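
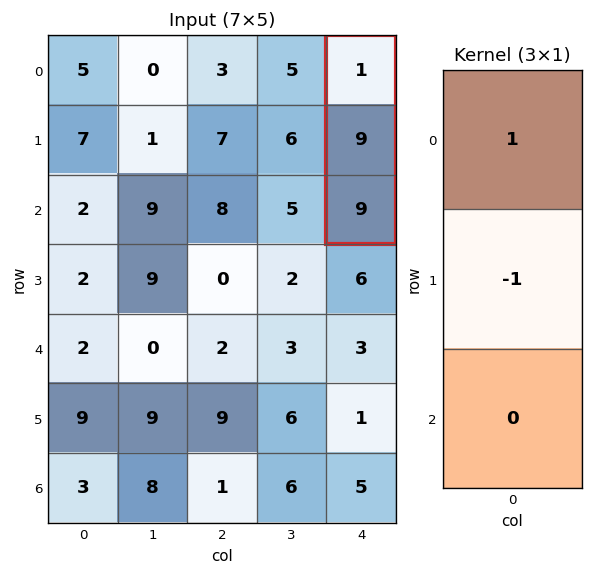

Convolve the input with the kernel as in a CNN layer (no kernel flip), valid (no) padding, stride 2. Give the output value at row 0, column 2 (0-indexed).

-8

The receptive field on the input at this output position is [1 / 9 / 9]. Elementwise product with the kernel and sum: 1·1 + 9·-1.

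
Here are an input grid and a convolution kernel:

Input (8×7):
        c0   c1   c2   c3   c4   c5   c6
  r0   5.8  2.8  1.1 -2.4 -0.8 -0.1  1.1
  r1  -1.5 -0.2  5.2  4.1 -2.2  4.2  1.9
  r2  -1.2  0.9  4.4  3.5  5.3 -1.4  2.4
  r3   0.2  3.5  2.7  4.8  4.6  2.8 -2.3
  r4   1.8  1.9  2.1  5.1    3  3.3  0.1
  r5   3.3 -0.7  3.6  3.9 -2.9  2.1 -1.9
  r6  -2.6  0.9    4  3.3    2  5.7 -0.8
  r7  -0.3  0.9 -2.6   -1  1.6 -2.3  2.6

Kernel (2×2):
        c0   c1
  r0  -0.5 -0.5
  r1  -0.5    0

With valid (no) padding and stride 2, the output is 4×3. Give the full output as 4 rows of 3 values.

Output[0,0]: The receptive field on the input at this output position is [5.8 2.8 / -1.5 -0.2]. Elementwise product with the kernel and sum: 5.8·-0.5 + 2.8·-0.5 + -1.5·-0.5.

-3.55 -1.95 1.55
0.05 -5.3 -4.25
-3.5 -5.4 -1.7
1 -2.35 -4.65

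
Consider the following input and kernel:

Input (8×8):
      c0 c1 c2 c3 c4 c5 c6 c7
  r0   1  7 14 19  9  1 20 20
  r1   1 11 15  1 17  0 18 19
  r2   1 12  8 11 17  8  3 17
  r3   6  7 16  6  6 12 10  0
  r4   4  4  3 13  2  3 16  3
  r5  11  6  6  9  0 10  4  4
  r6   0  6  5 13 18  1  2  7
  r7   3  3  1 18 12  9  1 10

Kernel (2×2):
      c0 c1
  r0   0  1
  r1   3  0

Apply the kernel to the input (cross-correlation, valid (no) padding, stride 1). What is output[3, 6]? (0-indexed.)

48

The receptive field on the input at this output position is [10 0 / 16 3]. Elementwise product with the kernel and sum: 0·1 + 16·3.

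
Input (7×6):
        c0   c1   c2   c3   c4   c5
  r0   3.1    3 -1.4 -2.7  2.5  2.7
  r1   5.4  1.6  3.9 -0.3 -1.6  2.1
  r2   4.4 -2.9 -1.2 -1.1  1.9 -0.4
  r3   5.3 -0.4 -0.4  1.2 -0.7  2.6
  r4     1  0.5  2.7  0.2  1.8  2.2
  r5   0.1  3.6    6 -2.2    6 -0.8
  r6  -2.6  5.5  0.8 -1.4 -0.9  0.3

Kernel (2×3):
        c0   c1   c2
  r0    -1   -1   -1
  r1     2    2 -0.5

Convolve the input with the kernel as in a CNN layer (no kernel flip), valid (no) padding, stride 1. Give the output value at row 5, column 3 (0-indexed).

The receptive field on the input at this output position is [-2.2 6 -0.8 / -1.4 -0.9 0.3]. Elementwise product with the kernel and sum: -2.2·-1 + 6·-1 + -0.8·-1 + -1.4·2 + -0.9·2 + 0.3·-0.5.

-7.75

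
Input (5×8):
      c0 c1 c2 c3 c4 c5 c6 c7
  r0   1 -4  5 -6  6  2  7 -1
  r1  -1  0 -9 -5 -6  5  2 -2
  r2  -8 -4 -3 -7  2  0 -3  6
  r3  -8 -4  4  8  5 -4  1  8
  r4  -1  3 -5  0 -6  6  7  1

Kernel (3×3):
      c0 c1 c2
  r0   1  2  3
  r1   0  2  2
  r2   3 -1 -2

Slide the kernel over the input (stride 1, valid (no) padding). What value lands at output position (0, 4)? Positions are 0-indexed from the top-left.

57

The receptive field on the input at this output position is [6 2 7 / -6 5 2 / 2 0 -3]. Elementwise product with the kernel and sum: 6·1 + 2·2 + 7·3 + 5·2 + 2·2 + 2·3 + 0·-1 + -3·-2.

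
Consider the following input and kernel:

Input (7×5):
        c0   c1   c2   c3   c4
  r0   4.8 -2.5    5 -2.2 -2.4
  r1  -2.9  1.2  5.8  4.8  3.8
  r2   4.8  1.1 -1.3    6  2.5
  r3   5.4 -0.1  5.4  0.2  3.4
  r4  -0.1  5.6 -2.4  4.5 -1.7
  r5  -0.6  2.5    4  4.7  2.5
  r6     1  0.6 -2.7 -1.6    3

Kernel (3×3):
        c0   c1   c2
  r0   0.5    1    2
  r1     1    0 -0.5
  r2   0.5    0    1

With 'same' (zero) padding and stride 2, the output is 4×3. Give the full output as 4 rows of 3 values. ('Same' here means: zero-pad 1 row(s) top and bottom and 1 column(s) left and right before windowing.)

Output[0,0]: The receptive field on the zero-padded input at this output position is [0 0 0 / 0 4.8 -2.5 / 0 -2.9 1.2]. Elementwise product with the kernel and sum: 0·0.5 + 0·1 + 0·2 + 0·1 + -2.5·-0.5 + 0·0.5 + 1.2·1.
Output[0,1]: The receptive field on the zero-padded input at this output position is [0 0 0 / -2.5 5 -2.2 / 1.2 5.8 4.8]. Elementwise product with the kernel and sum: 0·0.5 + 0·1 + 0·2 + -2.5·1 + -2.2·-0.5 + 1.2·0.5 + 4.8·1.

2.45 4 0.2
-1.15 14.25 12.3
4.9 15.05 10.35
4.1 16.05 3.25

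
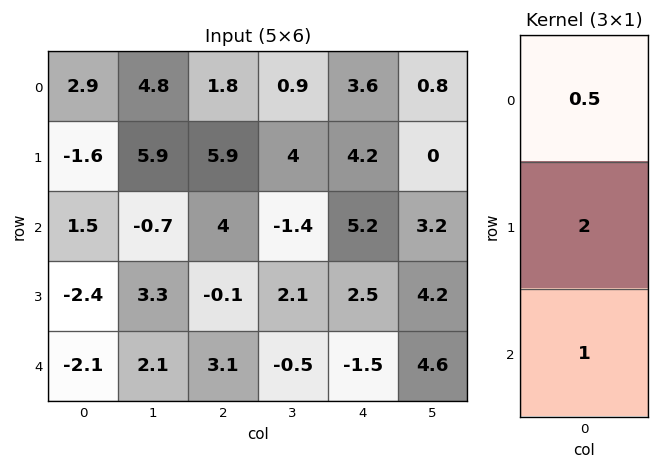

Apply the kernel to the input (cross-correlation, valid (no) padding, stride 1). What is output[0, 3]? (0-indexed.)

7.05

The receptive field on the input at this output position is [0.9 / 4 / -1.4]. Elementwise product with the kernel and sum: 0.9·0.5 + 4·2 + -1.4·1.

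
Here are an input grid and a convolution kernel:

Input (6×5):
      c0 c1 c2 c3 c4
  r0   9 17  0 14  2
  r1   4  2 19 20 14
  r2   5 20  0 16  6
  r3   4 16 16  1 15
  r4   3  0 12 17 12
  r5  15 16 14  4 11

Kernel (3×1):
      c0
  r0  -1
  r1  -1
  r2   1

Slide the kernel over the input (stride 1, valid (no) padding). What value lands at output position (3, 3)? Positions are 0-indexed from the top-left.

The receptive field on the input at this output position is [1 / 17 / 4]. Elementwise product with the kernel and sum: 1·-1 + 17·-1 + 4·1.

-14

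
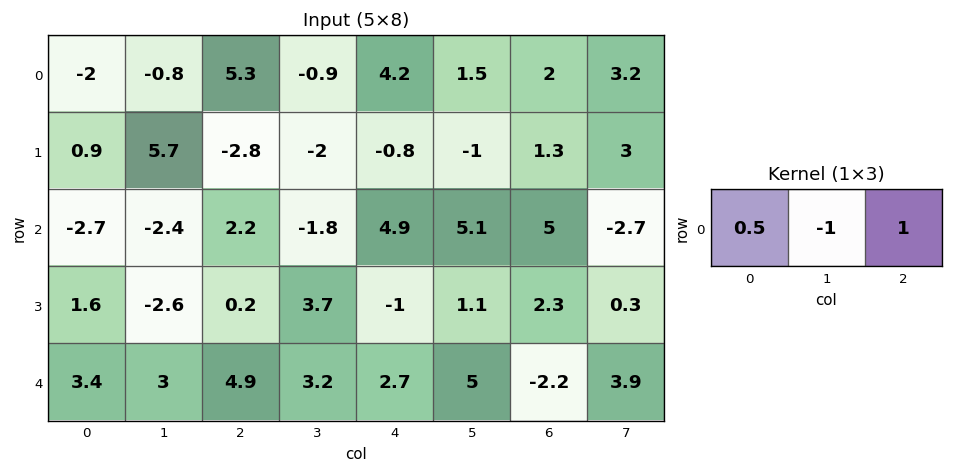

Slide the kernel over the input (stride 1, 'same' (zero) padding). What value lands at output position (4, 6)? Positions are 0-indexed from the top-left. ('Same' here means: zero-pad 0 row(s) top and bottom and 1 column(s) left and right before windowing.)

The receptive field on the zero-padded input at this output position is [5 -2.2 3.9]. Elementwise product with the kernel and sum: 5·0.5 + -2.2·-1 + 3.9·1.

8.6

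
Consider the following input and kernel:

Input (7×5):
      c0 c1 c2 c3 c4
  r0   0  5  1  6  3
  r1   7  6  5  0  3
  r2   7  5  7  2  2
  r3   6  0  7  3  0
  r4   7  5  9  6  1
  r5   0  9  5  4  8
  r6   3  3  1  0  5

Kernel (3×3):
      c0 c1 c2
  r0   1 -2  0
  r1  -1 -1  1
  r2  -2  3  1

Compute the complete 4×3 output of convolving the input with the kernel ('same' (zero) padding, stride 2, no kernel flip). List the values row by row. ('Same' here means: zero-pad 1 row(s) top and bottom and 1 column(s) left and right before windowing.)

Output[0,0]: The receptive field on the zero-padded input at this output position is [0 0 0 / 0 0 5 / 0 7 6]. Elementwise product with the kernel and sum: 0·1 + 0·-2 + 0·-1 + 0·-1 + 5·1 + 0·-2 + 7·3 + 6·1.
Output[0,1]: The receptive field on the zero-padded input at this output position is [0 0 0 / 5 1 6 / 6 5 0]. Elementwise product with the kernel and sum: 0·1 + 0·-2 + 5·-1 + 1·-1 + 6·1 + 6·-2 + 5·3 + 0·1.

32 3 0
2 10 -16
-5 -21 12
0 -5 -17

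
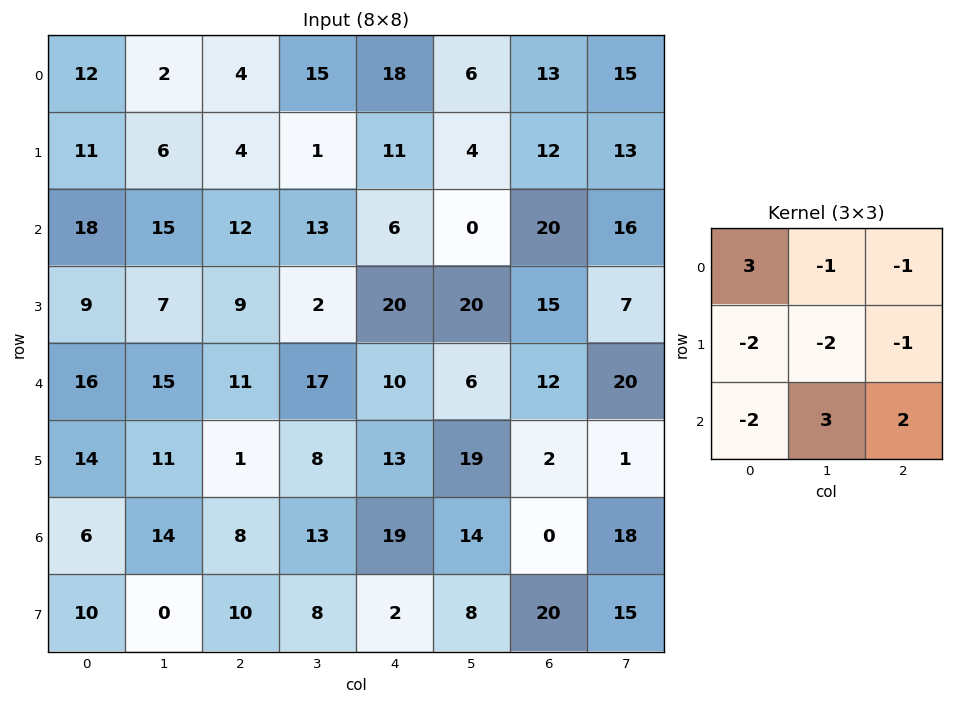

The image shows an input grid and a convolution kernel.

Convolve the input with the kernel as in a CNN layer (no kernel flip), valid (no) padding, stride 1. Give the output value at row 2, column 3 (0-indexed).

The receptive field on the input at this output position is [13 6 0 / 2 20 20 / 17 10 6]. Elementwise product with the kernel and sum: 13·3 + 6·-1 + 0·-1 + 2·-2 + 20·-2 + 20·-1 + 17·-2 + 10·3 + 6·2.

-23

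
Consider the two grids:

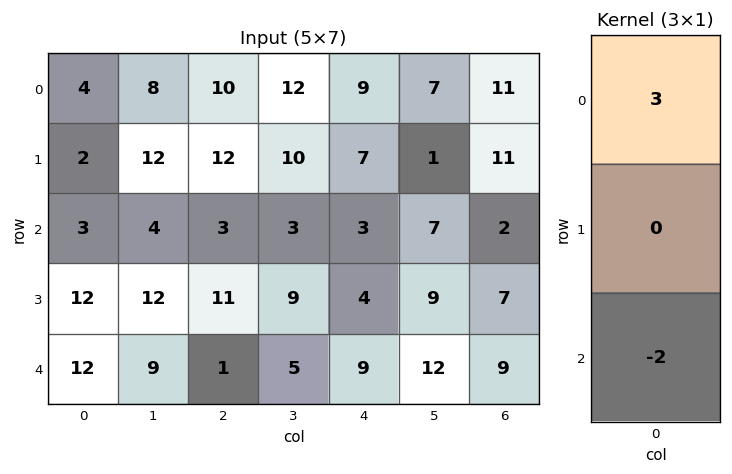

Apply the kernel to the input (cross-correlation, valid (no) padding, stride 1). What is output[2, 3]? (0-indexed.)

The receptive field on the input at this output position is [3 / 9 / 5]. Elementwise product with the kernel and sum: 3·3 + 5·-2.

-1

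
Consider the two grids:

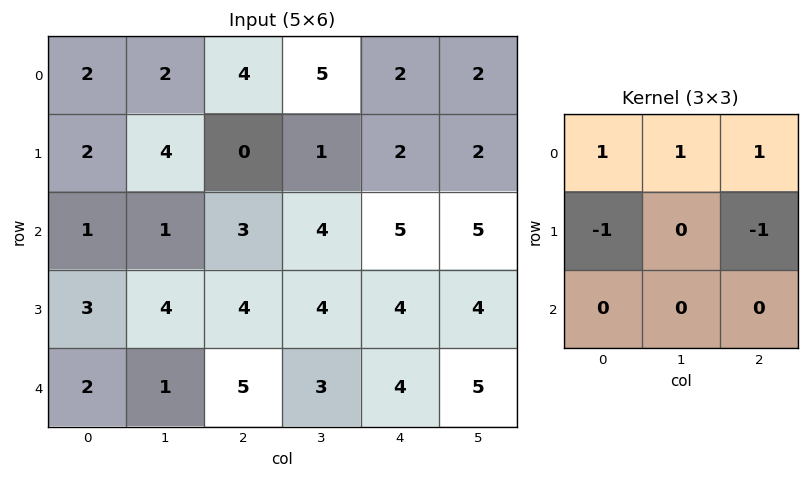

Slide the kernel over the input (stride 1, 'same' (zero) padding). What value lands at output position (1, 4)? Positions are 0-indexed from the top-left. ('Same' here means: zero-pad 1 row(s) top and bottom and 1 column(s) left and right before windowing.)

The receptive field on the zero-padded input at this output position is [5 2 2 / 1 2 2 / 4 5 5]. Elementwise product with the kernel and sum: 5·1 + 2·1 + 2·1 + 1·-1 + 2·-1.

6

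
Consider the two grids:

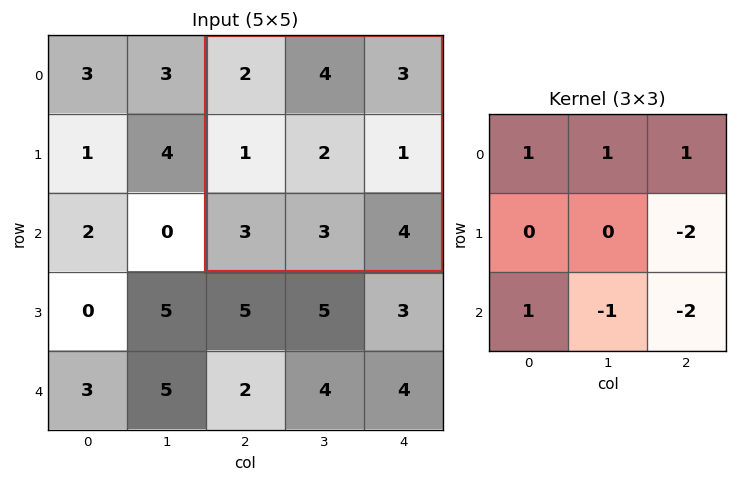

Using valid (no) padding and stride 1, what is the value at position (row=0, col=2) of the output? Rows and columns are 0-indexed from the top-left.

-1

The receptive field on the input at this output position is [2 4 3 / 1 2 1 / 3 3 4]. Elementwise product with the kernel and sum: 2·1 + 4·1 + 3·1 + 1·-2 + 3·1 + 3·-1 + 4·-2.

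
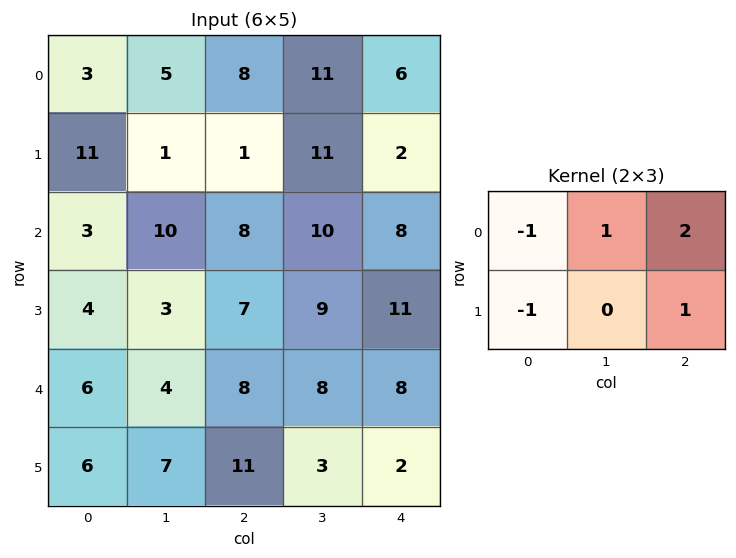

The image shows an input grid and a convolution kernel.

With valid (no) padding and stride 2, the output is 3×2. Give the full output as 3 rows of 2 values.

Output[0,0]: The receptive field on the input at this output position is [3 5 8 / 11 1 1]. Elementwise product with the kernel and sum: 3·-1 + 5·1 + 8·2 + 11·-1 + 1·1.
Output[0,1]: The receptive field on the input at this output position is [8 11 6 / 1 11 2]. Elementwise product with the kernel and sum: 8·-1 + 11·1 + 6·2 + 1·-1 + 2·1.

8 16
26 22
19 7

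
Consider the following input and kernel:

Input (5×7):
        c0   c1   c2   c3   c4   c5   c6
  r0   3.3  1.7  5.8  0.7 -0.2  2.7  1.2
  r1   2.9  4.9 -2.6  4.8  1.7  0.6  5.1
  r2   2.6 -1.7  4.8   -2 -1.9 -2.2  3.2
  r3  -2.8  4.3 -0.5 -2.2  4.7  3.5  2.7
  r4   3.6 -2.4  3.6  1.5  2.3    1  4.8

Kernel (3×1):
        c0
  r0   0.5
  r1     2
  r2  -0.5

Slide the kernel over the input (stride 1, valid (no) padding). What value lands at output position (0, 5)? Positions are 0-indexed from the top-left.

3.65

The receptive field on the input at this output position is [2.7 / 0.6 / -2.2]. Elementwise product with the kernel and sum: 2.7·0.5 + 0.6·2 + -2.2·-0.5.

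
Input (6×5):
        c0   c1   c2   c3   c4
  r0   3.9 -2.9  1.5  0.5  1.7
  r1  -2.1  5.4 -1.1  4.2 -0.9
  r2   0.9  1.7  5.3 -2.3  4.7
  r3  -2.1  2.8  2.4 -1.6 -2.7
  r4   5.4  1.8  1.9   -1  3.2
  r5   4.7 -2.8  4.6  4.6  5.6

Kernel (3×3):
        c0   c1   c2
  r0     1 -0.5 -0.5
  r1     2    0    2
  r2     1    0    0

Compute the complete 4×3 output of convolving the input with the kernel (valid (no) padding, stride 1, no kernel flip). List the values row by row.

-0.9 17 1.7
6.05 5.45 19.65
3.4 4.4 5.4
14.6 1.2 19.35

Output[0,0]: The receptive field on the input at this output position is [3.9 -2.9 1.5 / -2.1 5.4 -1.1 / 0.9 1.7 5.3]. Elementwise product with the kernel and sum: 3.9·1 + -2.9·-0.5 + 1.5·-0.5 + -2.1·2 + -1.1·2 + 0.9·1.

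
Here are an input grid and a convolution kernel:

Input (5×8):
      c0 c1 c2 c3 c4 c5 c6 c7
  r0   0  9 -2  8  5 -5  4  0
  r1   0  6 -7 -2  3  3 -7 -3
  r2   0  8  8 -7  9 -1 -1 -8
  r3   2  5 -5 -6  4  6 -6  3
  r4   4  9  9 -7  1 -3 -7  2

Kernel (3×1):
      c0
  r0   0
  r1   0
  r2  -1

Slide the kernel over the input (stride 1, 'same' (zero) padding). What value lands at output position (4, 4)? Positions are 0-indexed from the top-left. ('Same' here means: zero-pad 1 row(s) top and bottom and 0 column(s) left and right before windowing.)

0

The receptive field on the zero-padded input at this output position is [4 / 1 / 0]. Elementwise product with the kernel and sum: 0·-1.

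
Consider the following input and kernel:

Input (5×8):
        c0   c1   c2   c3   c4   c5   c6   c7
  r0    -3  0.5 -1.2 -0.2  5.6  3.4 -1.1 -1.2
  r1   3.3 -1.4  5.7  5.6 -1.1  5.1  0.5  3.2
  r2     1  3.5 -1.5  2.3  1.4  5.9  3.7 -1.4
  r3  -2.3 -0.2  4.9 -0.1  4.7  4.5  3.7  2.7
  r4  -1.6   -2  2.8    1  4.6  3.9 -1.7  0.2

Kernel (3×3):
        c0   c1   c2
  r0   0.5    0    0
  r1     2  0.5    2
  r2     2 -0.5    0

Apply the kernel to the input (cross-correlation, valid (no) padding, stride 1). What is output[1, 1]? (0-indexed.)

7.3

The receptive field on the input at this output position is [-1.4 5.7 5.6 / 3.5 -1.5 2.3 / -0.2 4.9 -0.1]. Elementwise product with the kernel and sum: -1.4·0.5 + 3.5·2 + -1.5·0.5 + 2.3·2 + -0.2·2 + 4.9·-0.5.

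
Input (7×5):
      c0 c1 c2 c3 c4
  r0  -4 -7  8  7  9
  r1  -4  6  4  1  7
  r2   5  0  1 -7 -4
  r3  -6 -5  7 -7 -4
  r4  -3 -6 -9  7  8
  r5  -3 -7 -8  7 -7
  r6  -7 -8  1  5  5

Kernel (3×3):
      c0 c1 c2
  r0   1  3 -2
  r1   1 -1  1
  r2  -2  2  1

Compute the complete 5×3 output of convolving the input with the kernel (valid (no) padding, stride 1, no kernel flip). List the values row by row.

Output[0,0]: The receptive field on the input at this output position is [-4 -7 8 / -4 6 4 / 5 0 1]. Elementwise product with the kernel and sum: -4·1 + -7·3 + 8·-2 + -4·1 + 6·-1 + 4·1 + 5·-2 + 0·2 + 1·1.
Output[0,1]: The receptive field on the input at this output position is [-7 8 7 / 6 4 1 / 0 1 -7]. Elementwise product with the kernel and sum: -7·1 + 8·3 + 7·-2 + 6·1 + 4·-1 + 1·1 + 0·-2 + 1·2 + -7·1.

-56 1 1
21 25 -35
-6 -1 38
-57 45 9
-8 -16 -13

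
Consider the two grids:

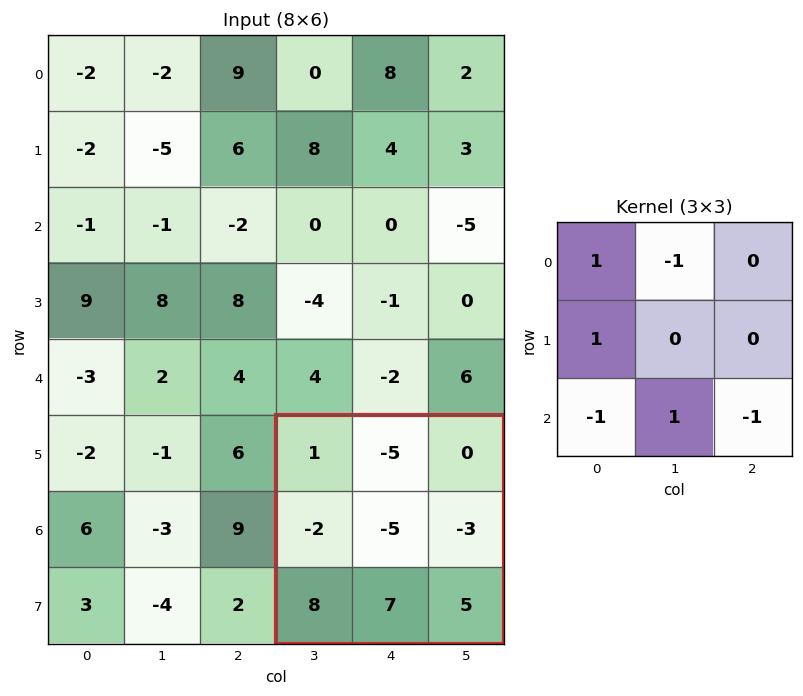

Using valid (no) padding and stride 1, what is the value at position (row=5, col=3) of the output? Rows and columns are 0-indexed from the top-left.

The receptive field on the input at this output position is [1 -5 0 / -2 -5 -3 / 8 7 5]. Elementwise product with the kernel and sum: 1·1 + -5·-1 + -2·1 + 8·-1 + 7·1 + 5·-1.

-2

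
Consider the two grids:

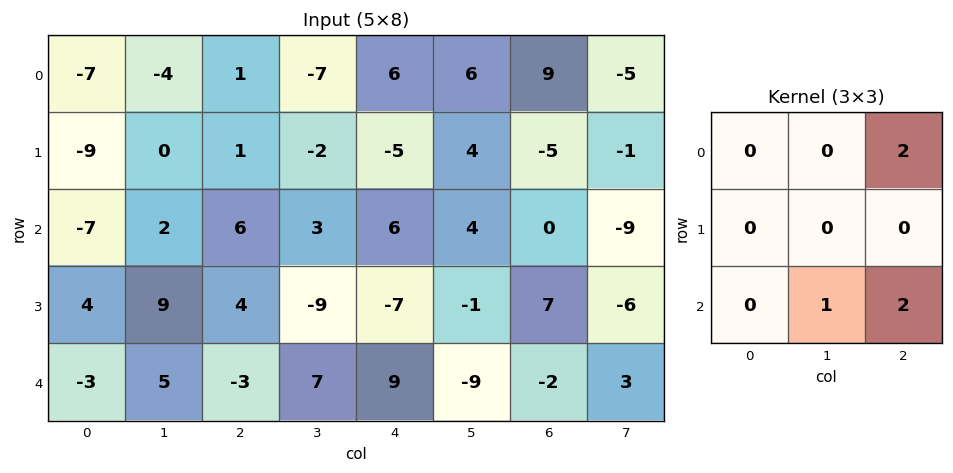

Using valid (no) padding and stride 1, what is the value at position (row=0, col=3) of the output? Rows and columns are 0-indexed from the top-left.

The receptive field on the input at this output position is [-7 6 6 / -2 -5 4 / 3 6 4]. Elementwise product with the kernel and sum: 6·2 + 6·1 + 4·2.

26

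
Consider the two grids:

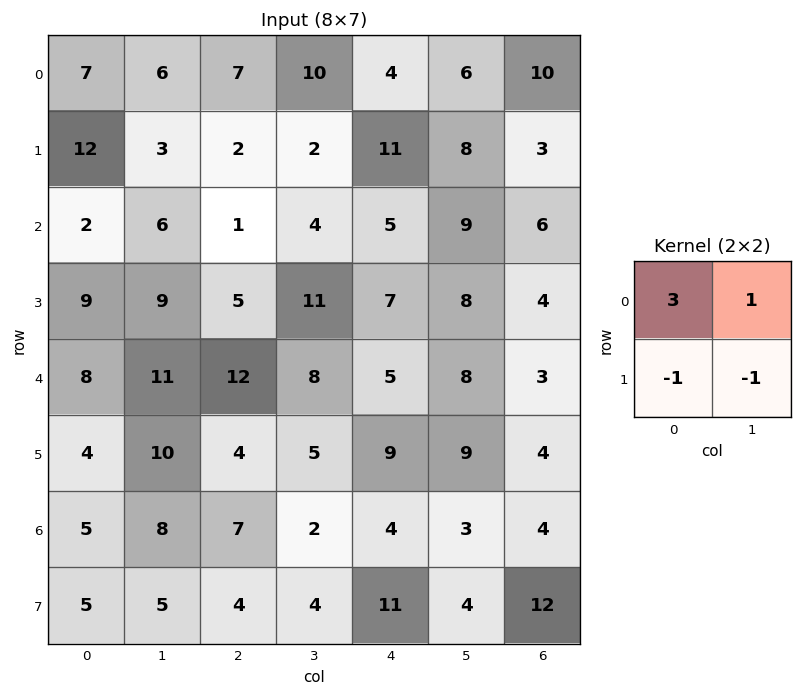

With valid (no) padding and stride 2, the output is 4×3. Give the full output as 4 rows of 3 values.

12 27 -1
-6 -9 9
21 35 5
13 15 0

Output[0,0]: The receptive field on the input at this output position is [7 6 / 12 3]. Elementwise product with the kernel and sum: 7·3 + 6·1 + 12·-1 + 3·-1.
Output[0,1]: The receptive field on the input at this output position is [7 10 / 2 2]. Elementwise product with the kernel and sum: 7·3 + 10·1 + 2·-1 + 2·-1.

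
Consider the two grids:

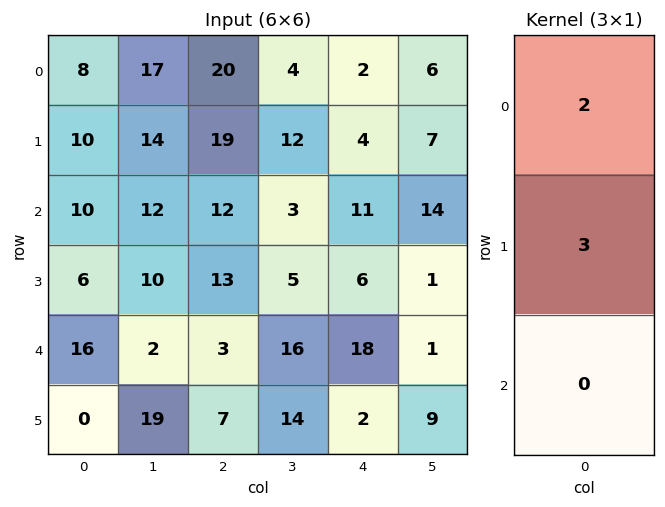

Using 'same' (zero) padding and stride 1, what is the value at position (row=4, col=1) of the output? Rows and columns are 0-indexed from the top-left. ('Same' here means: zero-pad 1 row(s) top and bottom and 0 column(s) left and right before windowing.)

The receptive field on the zero-padded input at this output position is [10 / 2 / 19]. Elementwise product with the kernel and sum: 10·2 + 2·3.

26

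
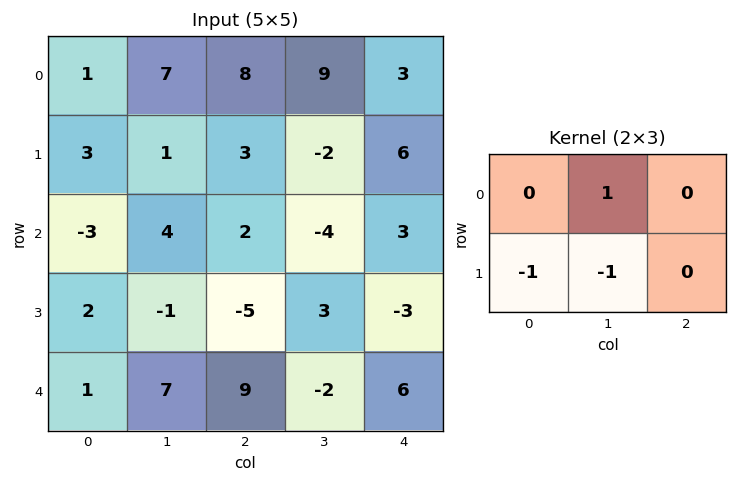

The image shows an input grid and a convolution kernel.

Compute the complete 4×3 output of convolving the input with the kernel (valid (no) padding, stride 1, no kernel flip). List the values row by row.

3 4 8
0 -3 0
3 8 -2
-9 -21 -4

Output[0,0]: The receptive field on the input at this output position is [1 7 8 / 3 1 3]. Elementwise product with the kernel and sum: 7·1 + 3·-1 + 1·-1.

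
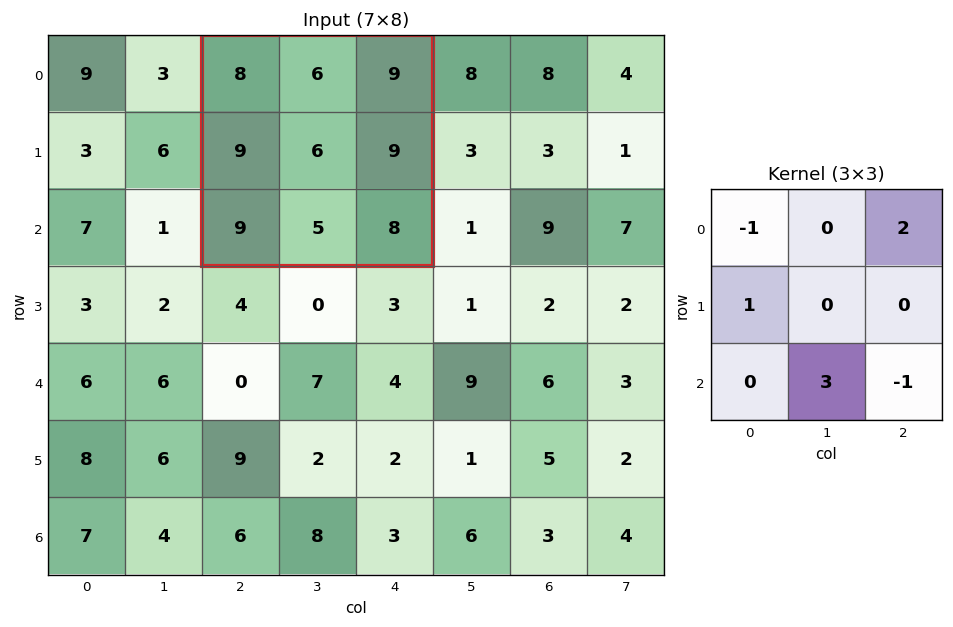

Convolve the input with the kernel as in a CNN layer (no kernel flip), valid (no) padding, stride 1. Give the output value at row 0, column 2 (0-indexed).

The receptive field on the input at this output position is [8 6 9 / 9 6 9 / 9 5 8]. Elementwise product with the kernel and sum: 8·-1 + 9·2 + 9·1 + 5·3 + 8·-1.

26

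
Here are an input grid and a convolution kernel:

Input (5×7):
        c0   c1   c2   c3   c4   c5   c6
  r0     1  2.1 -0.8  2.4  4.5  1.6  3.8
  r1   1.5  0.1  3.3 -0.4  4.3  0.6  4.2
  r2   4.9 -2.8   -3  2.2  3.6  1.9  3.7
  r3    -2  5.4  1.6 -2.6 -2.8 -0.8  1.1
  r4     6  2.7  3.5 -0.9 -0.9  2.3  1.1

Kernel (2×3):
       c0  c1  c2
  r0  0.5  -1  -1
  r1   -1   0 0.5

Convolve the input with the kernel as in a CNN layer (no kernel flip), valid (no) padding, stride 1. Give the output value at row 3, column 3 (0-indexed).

The receptive field on the input at this output position is [-2.6 -2.8 -0.8 / -0.9 -0.9 2.3]. Elementwise product with the kernel and sum: -2.6·0.5 + -2.8·-1 + -0.8·-1 + -0.9·-1 + 2.3·0.5.

4.35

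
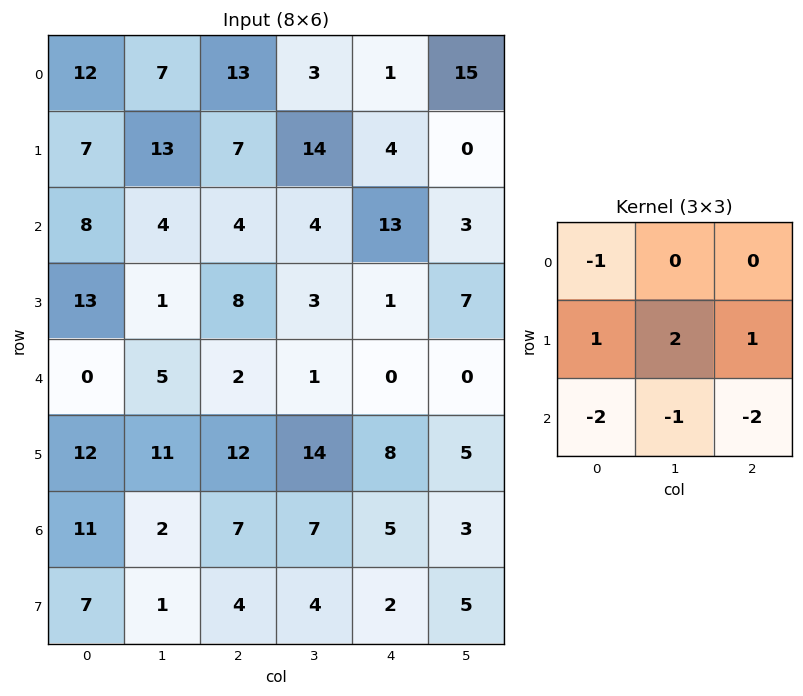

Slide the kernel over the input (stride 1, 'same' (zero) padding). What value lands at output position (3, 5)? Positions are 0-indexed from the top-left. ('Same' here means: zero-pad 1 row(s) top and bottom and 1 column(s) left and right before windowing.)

The receptive field on the zero-padded input at this output position is [13 3 0 / 1 7 0 / 0 0 0]. Elementwise product with the kernel and sum: 13·-1 + 1·1 + 7·2 + 0·1 + 0·-2 + 0·-1 + 0·-2.

2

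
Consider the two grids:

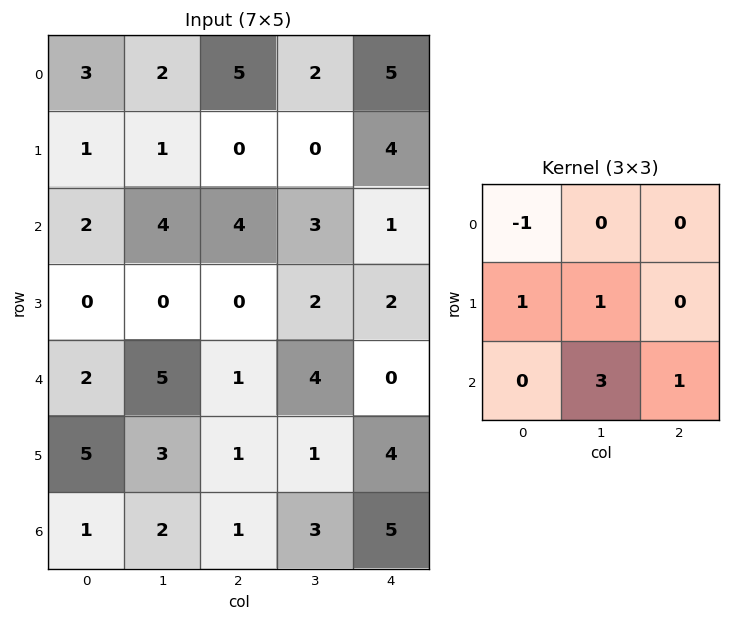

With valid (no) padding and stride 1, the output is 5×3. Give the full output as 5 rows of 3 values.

Output[0,0]: The receptive field on the input at this output position is [3 2 5 / 1 1 0 / 2 4 4]. Elementwise product with the kernel and sum: 3·-1 + 1·1 + 1·1 + 4·3 + 4·1.

15 14 5
5 9 15
14 3 10
17 10 12
13 5 15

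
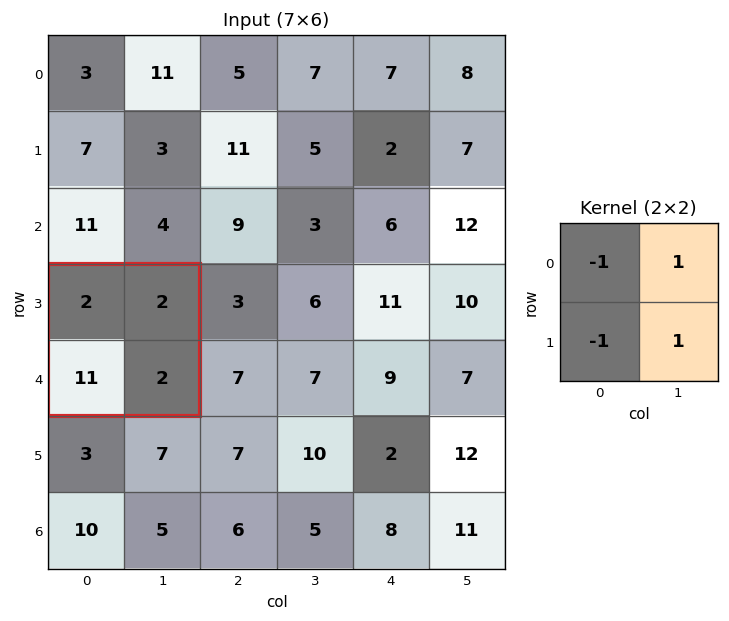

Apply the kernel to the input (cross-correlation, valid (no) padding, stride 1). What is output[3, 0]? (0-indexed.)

The receptive field on the input at this output position is [2 2 / 11 2]. Elementwise product with the kernel and sum: 2·-1 + 2·1 + 11·-1 + 2·1.

-9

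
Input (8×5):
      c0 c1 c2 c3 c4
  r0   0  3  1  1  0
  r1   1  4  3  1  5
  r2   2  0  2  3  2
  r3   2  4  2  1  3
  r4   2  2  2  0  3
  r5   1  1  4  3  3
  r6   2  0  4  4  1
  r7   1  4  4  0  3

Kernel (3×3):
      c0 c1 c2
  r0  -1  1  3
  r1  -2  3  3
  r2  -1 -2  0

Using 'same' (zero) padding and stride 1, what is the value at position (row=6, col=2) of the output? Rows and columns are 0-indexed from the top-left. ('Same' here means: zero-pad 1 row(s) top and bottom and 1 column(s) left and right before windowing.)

24

The receptive field on the zero-padded input at this output position is [1 4 3 / 0 4 4 / 4 4 0]. Elementwise product with the kernel and sum: 1·-1 + 4·1 + 3·3 + 0·-2 + 4·3 + 4·3 + 4·-1 + 4·-2.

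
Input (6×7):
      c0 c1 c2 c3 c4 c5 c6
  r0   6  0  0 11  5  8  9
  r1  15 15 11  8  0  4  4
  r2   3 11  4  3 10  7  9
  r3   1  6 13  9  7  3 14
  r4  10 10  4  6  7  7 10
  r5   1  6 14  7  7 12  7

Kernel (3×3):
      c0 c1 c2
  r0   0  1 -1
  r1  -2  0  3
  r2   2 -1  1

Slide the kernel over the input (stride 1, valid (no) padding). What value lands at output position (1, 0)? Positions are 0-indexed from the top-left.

19

The receptive field on the input at this output position is [15 15 11 / 3 11 4 / 1 6 13]. Elementwise product with the kernel and sum: 15·1 + 11·-1 + 3·-2 + 4·3 + 1·2 + 6·-1 + 13·1.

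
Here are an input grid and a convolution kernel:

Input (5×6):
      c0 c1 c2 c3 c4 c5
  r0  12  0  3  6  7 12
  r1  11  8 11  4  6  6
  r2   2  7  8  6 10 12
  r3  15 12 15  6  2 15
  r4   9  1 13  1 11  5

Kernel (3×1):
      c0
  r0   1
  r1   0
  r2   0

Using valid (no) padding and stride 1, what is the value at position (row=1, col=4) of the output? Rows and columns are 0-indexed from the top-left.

The receptive field on the input at this output position is [6 / 10 / 2]. Elementwise product with the kernel and sum: 6·1.

6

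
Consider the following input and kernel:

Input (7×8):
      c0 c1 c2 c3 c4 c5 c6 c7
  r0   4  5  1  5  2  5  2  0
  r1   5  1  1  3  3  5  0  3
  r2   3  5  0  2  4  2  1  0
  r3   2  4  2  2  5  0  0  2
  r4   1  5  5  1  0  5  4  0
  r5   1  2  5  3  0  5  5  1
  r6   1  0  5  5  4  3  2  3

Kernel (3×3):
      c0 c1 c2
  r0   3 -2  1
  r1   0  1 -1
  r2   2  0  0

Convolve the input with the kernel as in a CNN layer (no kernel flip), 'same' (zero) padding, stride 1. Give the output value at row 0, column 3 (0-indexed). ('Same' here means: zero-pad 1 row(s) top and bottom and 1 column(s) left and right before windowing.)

5

The receptive field on the zero-padded input at this output position is [0 0 0 / 1 5 2 / 1 3 3]. Elementwise product with the kernel and sum: 0·3 + 0·-2 + 0·1 + 5·1 + 2·-1 + 1·2.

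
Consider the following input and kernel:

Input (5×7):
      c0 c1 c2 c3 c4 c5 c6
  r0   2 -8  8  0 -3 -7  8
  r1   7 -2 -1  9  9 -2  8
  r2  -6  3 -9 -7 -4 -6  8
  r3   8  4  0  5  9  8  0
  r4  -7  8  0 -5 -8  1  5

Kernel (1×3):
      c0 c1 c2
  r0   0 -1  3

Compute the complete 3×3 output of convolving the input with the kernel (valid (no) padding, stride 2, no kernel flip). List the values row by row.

32 -9 31
-30 -5 30
-8 -19 14

Output[0,0]: The receptive field on the input at this output position is [2 -8 8]. Elementwise product with the kernel and sum: -8·-1 + 8·3.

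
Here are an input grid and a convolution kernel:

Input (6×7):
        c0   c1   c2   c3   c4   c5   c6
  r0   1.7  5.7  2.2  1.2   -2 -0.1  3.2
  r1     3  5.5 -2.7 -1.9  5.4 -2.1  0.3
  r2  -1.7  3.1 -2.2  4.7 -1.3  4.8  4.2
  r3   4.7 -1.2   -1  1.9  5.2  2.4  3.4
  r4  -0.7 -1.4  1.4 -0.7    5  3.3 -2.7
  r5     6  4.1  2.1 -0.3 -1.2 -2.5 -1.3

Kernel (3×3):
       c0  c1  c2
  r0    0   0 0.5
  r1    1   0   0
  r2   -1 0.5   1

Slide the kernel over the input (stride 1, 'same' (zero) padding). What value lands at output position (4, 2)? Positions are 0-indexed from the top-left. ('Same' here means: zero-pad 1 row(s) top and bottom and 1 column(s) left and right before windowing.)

-3.8

The receptive field on the zero-padded input at this output position is [-1.2 -1 1.9 / -1.4 1.4 -0.7 / 4.1 2.1 -0.3]. Elementwise product with the kernel and sum: 1.9·0.5 + -1.4·1 + 4.1·-1 + 2.1·0.5 + -0.3·1.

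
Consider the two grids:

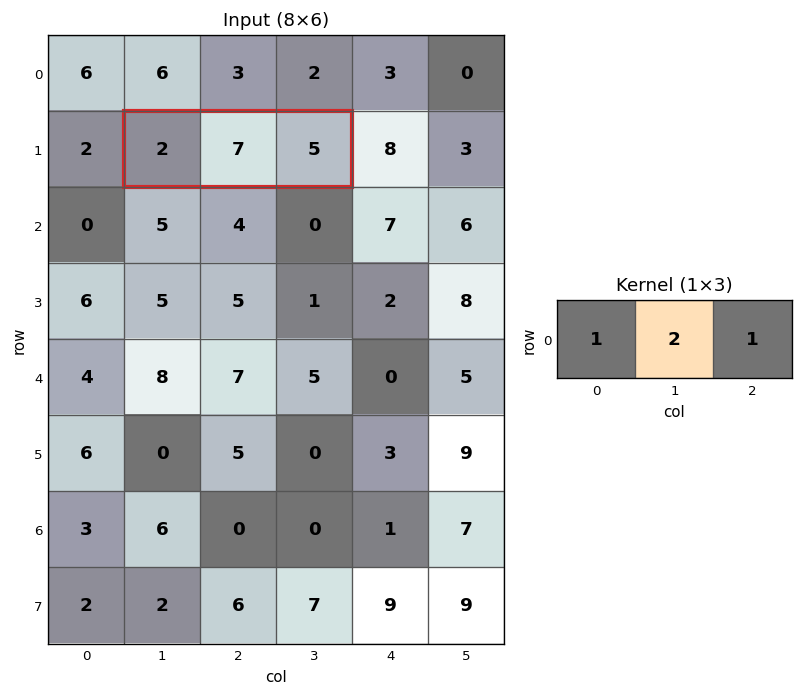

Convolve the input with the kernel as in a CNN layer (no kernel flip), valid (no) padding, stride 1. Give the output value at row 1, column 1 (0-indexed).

21

The receptive field on the input at this output position is [2 7 5]. Elementwise product with the kernel and sum: 2·1 + 7·2 + 5·1.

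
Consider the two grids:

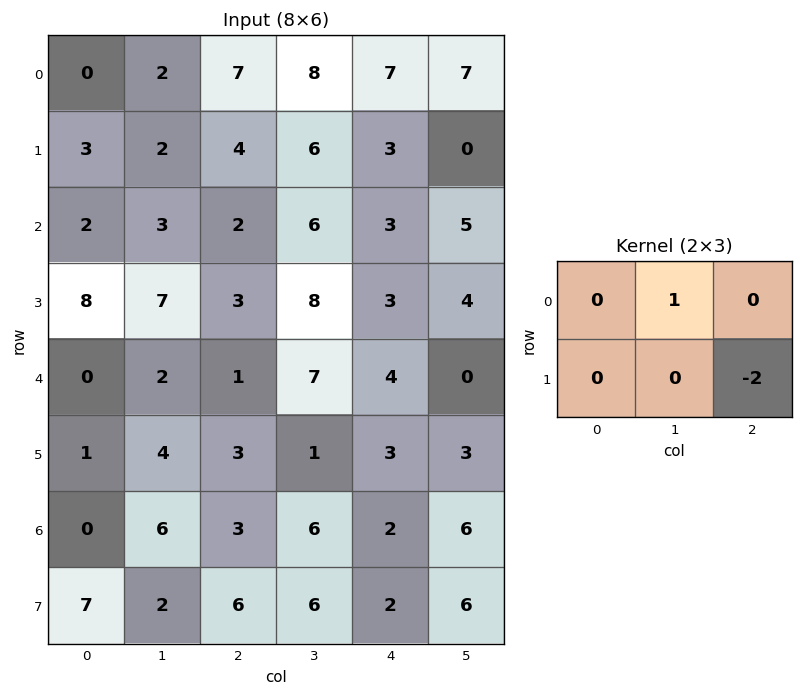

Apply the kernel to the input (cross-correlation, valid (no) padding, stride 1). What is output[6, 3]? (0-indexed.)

The receptive field on the input at this output position is [6 2 6 / 6 2 6]. Elementwise product with the kernel and sum: 2·1 + 6·-2.

-10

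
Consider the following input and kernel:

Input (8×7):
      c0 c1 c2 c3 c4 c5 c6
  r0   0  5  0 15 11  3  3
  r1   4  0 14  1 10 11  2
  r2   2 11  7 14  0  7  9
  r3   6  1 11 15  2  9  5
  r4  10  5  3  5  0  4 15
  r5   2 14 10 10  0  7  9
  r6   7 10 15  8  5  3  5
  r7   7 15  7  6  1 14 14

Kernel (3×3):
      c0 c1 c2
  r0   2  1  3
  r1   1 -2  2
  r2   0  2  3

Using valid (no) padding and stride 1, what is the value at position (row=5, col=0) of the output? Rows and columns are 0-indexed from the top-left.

The receptive field on the input at this output position is [2 14 10 / 7 10 15 / 7 15 7]. Elementwise product with the kernel and sum: 2·2 + 14·1 + 10·3 + 7·1 + 10·-2 + 15·2 + 15·2 + 7·3.

116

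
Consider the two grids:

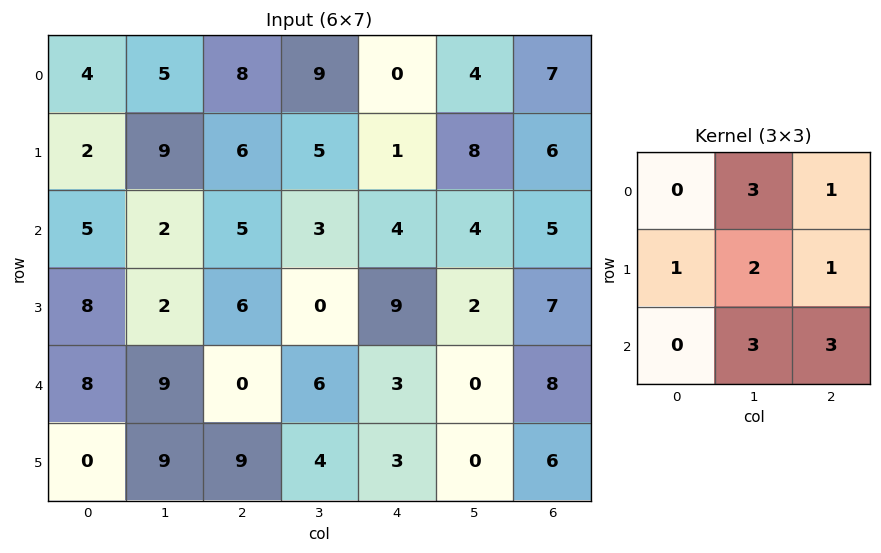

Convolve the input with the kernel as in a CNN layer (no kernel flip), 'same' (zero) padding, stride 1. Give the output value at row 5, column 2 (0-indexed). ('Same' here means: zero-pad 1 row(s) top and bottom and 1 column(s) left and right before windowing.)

The receptive field on the zero-padded input at this output position is [9 0 6 / 9 9 4 / 0 0 0]. Elementwise product with the kernel and sum: 0·3 + 6·1 + 9·1 + 9·2 + 4·1 + 0·3 + 0·3.

37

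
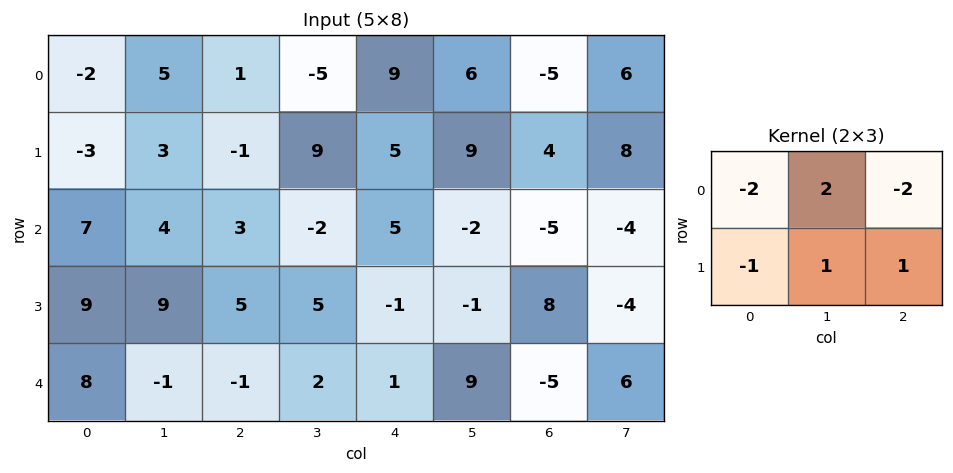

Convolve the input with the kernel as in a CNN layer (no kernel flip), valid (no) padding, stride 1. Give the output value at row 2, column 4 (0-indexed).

4

The receptive field on the input at this output position is [5 -2 -5 / -1 -1 8]. Elementwise product with the kernel and sum: 5·-2 + -2·2 + -5·-2 + -1·-1 + -1·1 + 8·1.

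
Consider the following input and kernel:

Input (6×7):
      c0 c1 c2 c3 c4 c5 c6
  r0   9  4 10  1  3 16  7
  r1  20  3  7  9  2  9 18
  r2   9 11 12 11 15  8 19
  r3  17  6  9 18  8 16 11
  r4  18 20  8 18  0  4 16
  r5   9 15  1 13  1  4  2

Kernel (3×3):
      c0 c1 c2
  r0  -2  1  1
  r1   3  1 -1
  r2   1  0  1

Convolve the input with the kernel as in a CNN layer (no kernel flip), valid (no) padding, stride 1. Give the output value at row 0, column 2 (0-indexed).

39

The receptive field on the input at this output position is [10 1 3 / 7 9 2 / 12 11 15]. Elementwise product with the kernel and sum: 10·-2 + 1·1 + 3·1 + 7·3 + 9·1 + 2·-1 + 12·1 + 15·1.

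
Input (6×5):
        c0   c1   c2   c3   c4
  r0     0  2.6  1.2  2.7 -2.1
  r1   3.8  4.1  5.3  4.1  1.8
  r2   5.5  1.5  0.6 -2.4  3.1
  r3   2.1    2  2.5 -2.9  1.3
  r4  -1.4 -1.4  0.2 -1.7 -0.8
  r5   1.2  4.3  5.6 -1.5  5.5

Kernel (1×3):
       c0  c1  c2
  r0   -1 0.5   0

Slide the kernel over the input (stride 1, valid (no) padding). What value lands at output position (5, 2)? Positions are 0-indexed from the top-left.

-6.35

The receptive field on the input at this output position is [5.6 -1.5 5.5]. Elementwise product with the kernel and sum: 5.6·-1 + -1.5·0.5.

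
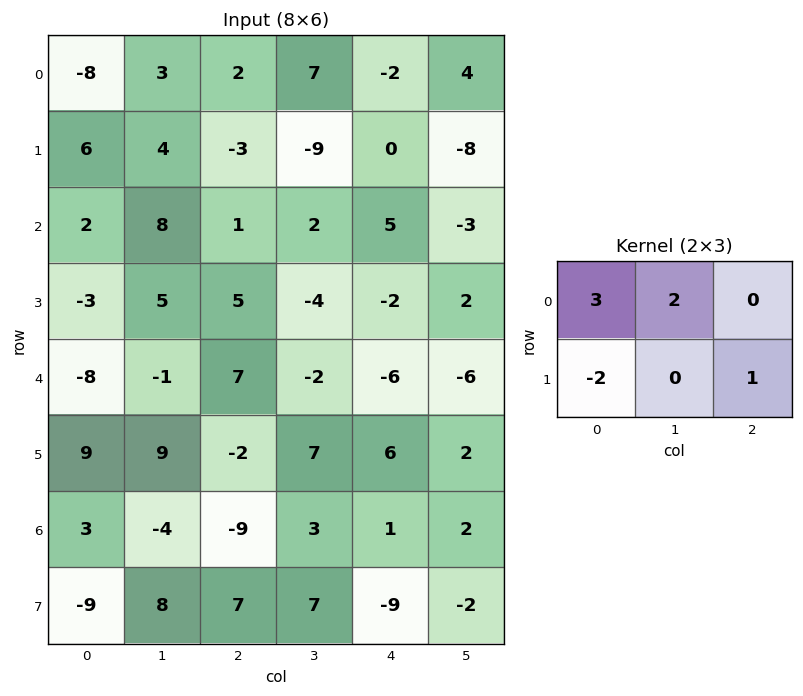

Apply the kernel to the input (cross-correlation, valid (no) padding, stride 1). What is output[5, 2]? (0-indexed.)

27

The receptive field on the input at this output position is [-2 7 6 / -9 3 1]. Elementwise product with the kernel and sum: -2·3 + 7·2 + -9·-2 + 1·1.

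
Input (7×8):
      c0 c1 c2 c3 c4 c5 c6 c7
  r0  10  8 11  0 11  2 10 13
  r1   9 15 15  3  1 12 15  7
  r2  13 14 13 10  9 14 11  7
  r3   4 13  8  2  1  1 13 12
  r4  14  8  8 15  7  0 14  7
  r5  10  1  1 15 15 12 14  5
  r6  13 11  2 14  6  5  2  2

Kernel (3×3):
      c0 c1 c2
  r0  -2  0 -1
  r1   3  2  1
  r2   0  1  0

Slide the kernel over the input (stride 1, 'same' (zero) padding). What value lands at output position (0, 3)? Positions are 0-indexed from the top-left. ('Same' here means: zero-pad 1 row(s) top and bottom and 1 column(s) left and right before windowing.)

47

The receptive field on the zero-padded input at this output position is [0 0 0 / 11 0 11 / 15 3 1]. Elementwise product with the kernel and sum: 0·-2 + 0·-1 + 11·3 + 0·2 + 11·1 + 3·1.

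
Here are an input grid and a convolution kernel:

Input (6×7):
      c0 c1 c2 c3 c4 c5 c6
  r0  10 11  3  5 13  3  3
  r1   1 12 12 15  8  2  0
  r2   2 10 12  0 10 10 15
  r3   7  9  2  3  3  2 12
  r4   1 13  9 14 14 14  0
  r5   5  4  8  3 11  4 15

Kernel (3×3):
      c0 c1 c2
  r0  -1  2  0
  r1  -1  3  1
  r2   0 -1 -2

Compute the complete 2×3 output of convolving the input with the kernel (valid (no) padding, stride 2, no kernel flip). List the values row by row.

25 28 -49
9 -44 11

Output[0,0]: The receptive field on the input at this output position is [10 11 3 / 1 12 12 / 2 10 12]. Elementwise product with the kernel and sum: 10·-1 + 11·2 + 1·-1 + 12·3 + 12·1 + 10·-1 + 12·-2.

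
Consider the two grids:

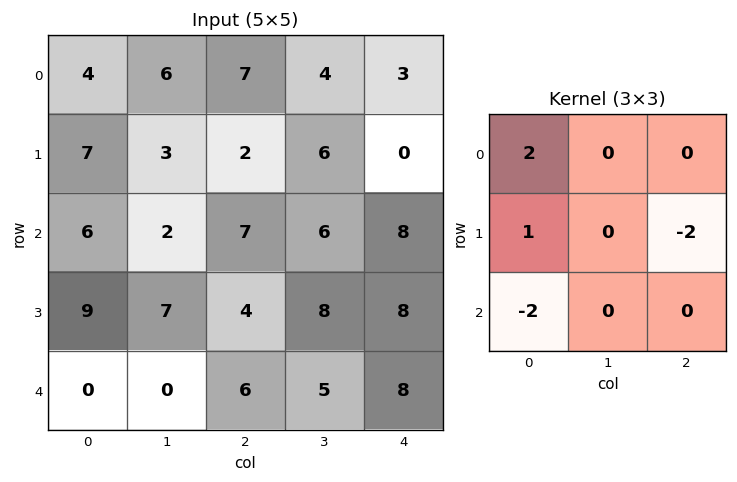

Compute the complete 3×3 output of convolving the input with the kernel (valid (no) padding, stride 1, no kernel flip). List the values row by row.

-1 -1 2
-12 -18 -13
13 -5 -10

Output[0,0]: The receptive field on the input at this output position is [4 6 7 / 7 3 2 / 6 2 7]. Elementwise product with the kernel and sum: 4·2 + 7·1 + 2·-2 + 6·-2.
Output[0,1]: The receptive field on the input at this output position is [6 7 4 / 3 2 6 / 2 7 6]. Elementwise product with the kernel and sum: 6·2 + 3·1 + 6·-2 + 2·-2.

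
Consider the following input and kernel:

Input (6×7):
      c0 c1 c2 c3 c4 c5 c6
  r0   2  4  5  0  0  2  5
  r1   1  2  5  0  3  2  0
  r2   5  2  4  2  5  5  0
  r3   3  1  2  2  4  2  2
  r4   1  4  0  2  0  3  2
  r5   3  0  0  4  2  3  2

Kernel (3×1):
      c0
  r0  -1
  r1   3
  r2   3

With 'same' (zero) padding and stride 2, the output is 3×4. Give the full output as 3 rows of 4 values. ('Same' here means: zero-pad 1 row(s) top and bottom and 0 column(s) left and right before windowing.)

Output[0,0]: The receptive field on the zero-padded input at this output position is [0 / 2 / 1]. Elementwise product with the kernel and sum: 0·-1 + 2·3 + 1·3.

9 30 9 15
23 13 24 6
9 -2 2 10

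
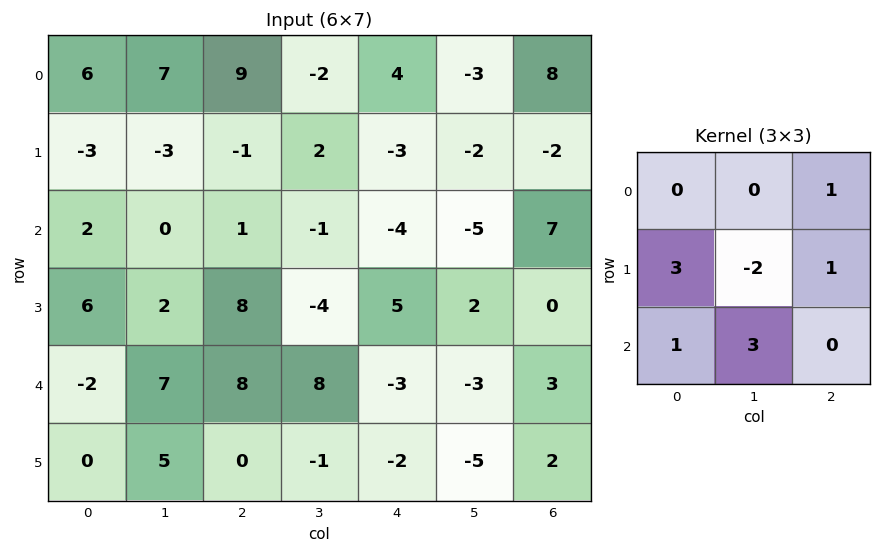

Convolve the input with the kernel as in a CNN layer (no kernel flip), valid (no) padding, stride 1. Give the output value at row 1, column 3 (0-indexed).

The receptive field on the input at this output position is [2 -3 -2 / -1 -4 -5 / -4 5 2]. Elementwise product with the kernel and sum: -2·1 + -1·3 + -4·-2 + -5·1 + -4·1 + 5·3.

9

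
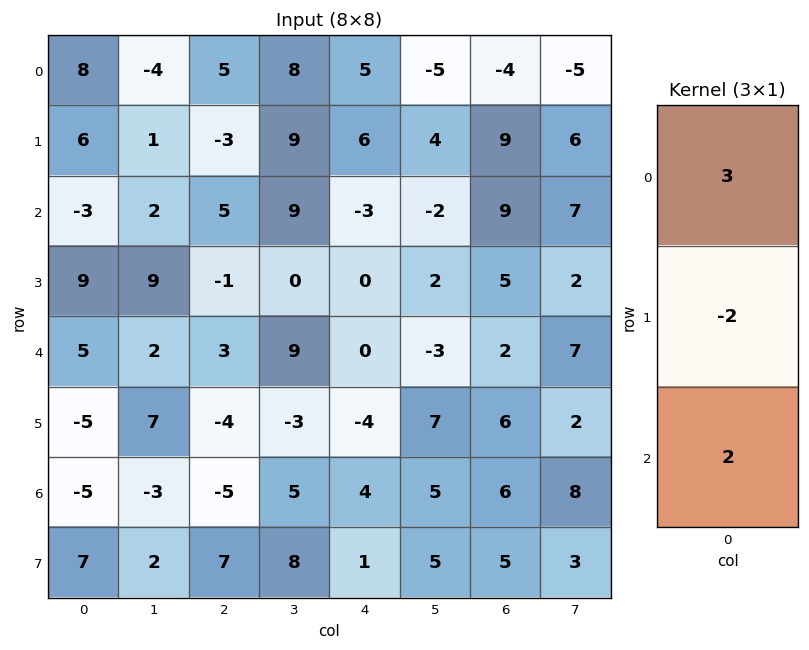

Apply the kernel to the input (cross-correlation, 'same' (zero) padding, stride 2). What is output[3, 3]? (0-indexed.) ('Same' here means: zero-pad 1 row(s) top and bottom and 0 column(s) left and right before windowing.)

The receptive field on the zero-padded input at this output position is [6 / 6 / 5]. Elementwise product with the kernel and sum: 6·3 + 6·-2 + 5·2.

16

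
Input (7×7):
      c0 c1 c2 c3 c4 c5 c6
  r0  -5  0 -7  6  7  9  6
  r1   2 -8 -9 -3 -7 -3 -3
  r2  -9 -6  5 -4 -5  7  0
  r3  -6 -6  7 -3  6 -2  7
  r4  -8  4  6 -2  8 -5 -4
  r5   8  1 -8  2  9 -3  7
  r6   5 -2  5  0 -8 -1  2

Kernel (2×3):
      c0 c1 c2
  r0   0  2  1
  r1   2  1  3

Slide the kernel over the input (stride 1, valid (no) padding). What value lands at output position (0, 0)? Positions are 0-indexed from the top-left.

The receptive field on the input at this output position is [-5 0 -7 / 2 -8 -9]. Elementwise product with the kernel and sum: 0·2 + -7·1 + 2·2 + -8·1 + -9·3.

-38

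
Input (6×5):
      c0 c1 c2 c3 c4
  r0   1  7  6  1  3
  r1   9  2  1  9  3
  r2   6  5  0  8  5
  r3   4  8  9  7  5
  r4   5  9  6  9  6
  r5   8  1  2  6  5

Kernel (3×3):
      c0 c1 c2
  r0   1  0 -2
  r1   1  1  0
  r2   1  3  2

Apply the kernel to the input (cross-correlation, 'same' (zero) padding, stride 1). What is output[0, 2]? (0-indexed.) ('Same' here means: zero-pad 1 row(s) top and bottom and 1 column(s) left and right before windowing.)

36

The receptive field on the zero-padded input at this output position is [0 0 0 / 7 6 1 / 2 1 9]. Elementwise product with the kernel and sum: 0·1 + 0·-2 + 7·1 + 6·1 + 2·1 + 1·3 + 9·2.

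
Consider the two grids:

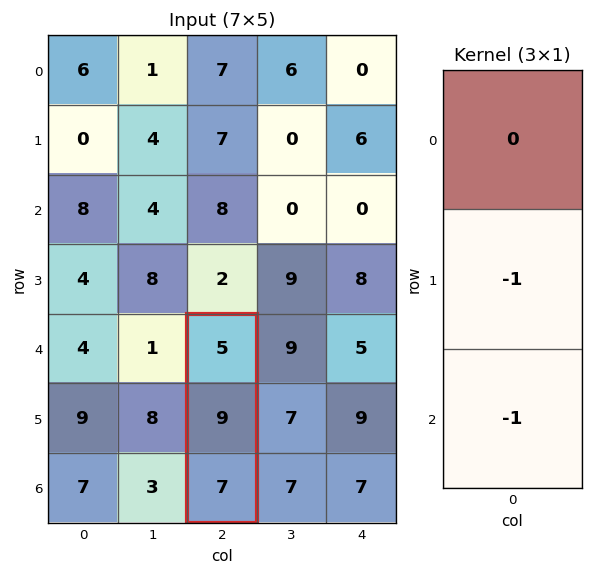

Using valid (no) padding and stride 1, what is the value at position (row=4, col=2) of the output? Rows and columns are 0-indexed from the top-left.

-16

The receptive field on the input at this output position is [5 / 9 / 7]. Elementwise product with the kernel and sum: 9·-1 + 7·-1.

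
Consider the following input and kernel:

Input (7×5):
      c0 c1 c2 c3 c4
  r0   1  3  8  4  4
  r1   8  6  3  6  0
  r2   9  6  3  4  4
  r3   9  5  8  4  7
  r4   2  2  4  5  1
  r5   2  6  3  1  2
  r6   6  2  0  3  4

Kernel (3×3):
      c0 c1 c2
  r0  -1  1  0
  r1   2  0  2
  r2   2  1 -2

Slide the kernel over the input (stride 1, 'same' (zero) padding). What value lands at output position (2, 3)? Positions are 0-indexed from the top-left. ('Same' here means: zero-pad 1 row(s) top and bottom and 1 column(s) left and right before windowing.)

23

The receptive field on the zero-padded input at this output position is [3 6 0 / 3 4 4 / 8 4 7]. Elementwise product with the kernel and sum: 3·-1 + 6·1 + 3·2 + 4·2 + 8·2 + 4·1 + 7·-2.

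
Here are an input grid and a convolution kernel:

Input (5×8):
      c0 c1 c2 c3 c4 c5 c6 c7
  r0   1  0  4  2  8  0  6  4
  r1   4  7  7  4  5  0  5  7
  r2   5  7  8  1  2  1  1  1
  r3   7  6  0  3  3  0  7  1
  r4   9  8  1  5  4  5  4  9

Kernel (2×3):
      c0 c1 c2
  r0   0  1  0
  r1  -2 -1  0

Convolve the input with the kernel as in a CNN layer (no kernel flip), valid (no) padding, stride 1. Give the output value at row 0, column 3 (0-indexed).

The receptive field on the input at this output position is [2 8 0 / 4 5 0]. Elementwise product with the kernel and sum: 8·1 + 4·-2 + 5·-1.

-5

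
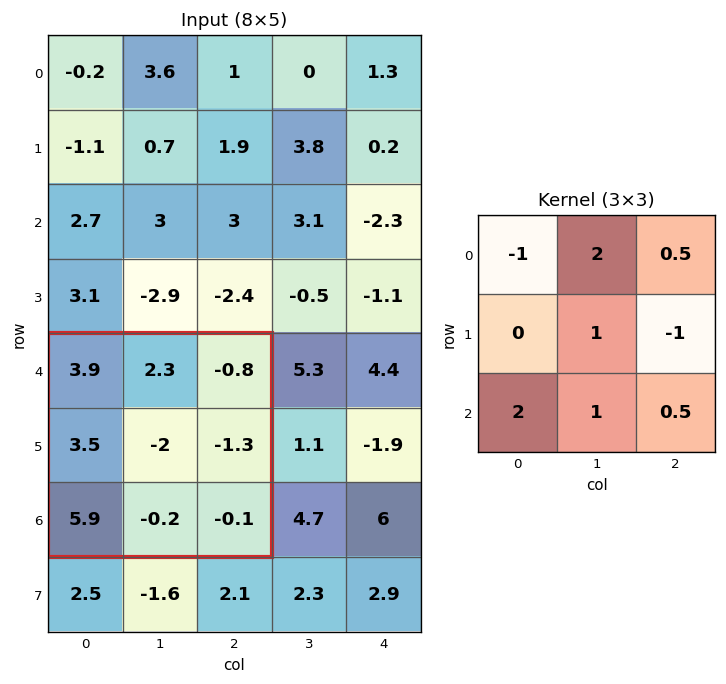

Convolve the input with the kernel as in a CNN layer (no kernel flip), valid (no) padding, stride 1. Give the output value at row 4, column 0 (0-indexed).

The receptive field on the input at this output position is [3.9 2.3 -0.8 / 3.5 -2 -1.3 / 5.9 -0.2 -0.1]. Elementwise product with the kernel and sum: 3.9·-1 + 2.3·2 + -0.8·0.5 + -2·1 + -1.3·-1 + 5.9·2 + -0.2·1 + -0.1·0.5.

11.15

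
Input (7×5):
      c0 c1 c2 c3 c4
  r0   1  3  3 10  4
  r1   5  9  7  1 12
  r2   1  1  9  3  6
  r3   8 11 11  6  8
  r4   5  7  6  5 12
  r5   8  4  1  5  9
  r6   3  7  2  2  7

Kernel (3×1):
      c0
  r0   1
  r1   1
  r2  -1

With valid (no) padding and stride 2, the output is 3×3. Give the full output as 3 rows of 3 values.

5 1 10
4 14 2
10 5 14

Output[0,0]: The receptive field on the input at this output position is [1 / 5 / 1]. Elementwise product with the kernel and sum: 1·1 + 5·1 + 1·-1.
Output[0,1]: The receptive field on the input at this output position is [3 / 7 / 9]. Elementwise product with the kernel and sum: 3·1 + 7·1 + 9·-1.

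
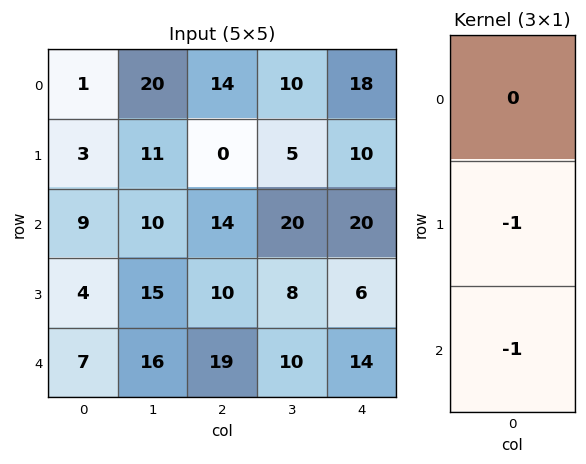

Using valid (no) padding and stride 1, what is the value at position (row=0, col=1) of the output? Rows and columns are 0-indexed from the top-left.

-21

The receptive field on the input at this output position is [20 / 11 / 10]. Elementwise product with the kernel and sum: 11·-1 + 10·-1.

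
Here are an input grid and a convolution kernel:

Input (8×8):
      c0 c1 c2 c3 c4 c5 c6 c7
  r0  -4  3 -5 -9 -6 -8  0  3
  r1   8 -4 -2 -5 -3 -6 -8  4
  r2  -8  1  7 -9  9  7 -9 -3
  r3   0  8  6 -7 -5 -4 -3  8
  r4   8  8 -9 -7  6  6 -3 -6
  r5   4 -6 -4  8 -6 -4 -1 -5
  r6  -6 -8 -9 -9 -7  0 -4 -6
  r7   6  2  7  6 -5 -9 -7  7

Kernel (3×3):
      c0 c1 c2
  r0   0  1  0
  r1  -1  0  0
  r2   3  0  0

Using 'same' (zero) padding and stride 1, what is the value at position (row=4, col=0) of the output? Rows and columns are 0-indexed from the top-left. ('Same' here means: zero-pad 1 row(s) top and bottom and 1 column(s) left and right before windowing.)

0

The receptive field on the zero-padded input at this output position is [0 0 8 / 0 8 8 / 0 4 -6]. Elementwise product with the kernel and sum: 0·1 + 0·-1 + 0·3.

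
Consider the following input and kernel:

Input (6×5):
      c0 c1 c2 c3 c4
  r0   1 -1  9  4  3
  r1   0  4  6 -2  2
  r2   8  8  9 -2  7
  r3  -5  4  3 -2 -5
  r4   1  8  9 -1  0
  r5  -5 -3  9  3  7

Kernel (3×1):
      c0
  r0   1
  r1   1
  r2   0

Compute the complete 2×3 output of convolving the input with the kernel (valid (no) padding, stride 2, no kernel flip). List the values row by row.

1 15 5
3 12 2

Output[0,0]: The receptive field on the input at this output position is [1 / 0 / 8]. Elementwise product with the kernel and sum: 1·1 + 0·1.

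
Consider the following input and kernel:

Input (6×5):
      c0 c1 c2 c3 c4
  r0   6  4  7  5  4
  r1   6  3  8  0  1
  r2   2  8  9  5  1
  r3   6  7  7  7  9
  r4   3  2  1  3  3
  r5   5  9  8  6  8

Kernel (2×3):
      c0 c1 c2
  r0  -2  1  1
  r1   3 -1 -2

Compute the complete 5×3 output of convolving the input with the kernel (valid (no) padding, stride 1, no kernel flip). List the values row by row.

-2 5 17
-21 7 5
10 -2 -16
7 -1 -4
-13 7 6

Output[0,0]: The receptive field on the input at this output position is [6 4 7 / 6 3 8]. Elementwise product with the kernel and sum: 6·-2 + 4·1 + 7·1 + 6·3 + 3·-1 + 8·-2.
Output[0,1]: The receptive field on the input at this output position is [4 7 5 / 3 8 0]. Elementwise product with the kernel and sum: 4·-2 + 7·1 + 5·1 + 3·3 + 8·-1 + 0·-2.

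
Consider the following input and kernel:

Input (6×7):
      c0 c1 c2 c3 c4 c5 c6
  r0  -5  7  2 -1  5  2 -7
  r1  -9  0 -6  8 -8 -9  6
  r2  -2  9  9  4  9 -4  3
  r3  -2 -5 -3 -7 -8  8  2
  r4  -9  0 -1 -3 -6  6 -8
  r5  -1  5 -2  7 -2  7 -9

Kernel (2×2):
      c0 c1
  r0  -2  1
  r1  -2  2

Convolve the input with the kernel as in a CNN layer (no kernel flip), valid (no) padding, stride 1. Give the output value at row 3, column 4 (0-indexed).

48

The receptive field on the input at this output position is [-8 8 / -6 6]. Elementwise product with the kernel and sum: -8·-2 + 8·1 + -6·-2 + 6·2.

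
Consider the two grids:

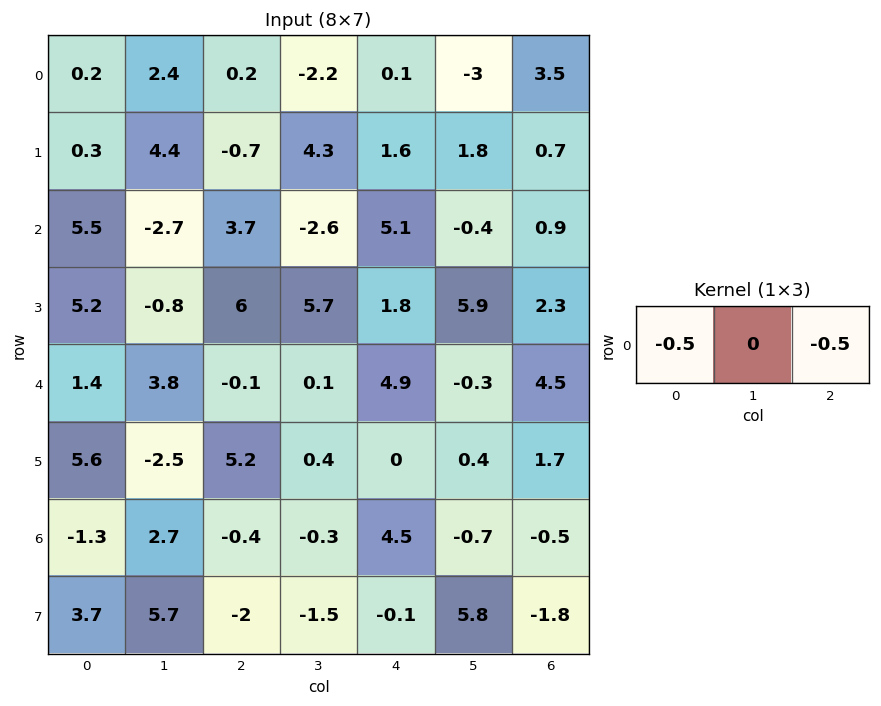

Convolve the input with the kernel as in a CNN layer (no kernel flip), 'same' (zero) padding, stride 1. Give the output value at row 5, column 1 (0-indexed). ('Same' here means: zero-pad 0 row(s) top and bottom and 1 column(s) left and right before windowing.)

-5.4

The receptive field on the zero-padded input at this output position is [5.6 -2.5 5.2]. Elementwise product with the kernel and sum: 5.6·-0.5 + 5.2·-0.5.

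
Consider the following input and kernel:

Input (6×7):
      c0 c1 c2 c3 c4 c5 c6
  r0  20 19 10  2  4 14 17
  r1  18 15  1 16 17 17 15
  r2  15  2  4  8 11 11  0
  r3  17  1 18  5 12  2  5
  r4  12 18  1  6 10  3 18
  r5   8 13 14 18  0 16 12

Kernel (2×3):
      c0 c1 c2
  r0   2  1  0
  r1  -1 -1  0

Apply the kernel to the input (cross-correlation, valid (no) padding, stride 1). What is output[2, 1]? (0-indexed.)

-11

The receptive field on the input at this output position is [2 4 8 / 1 18 5]. Elementwise product with the kernel and sum: 2·2 + 4·1 + 1·-1 + 18·-1.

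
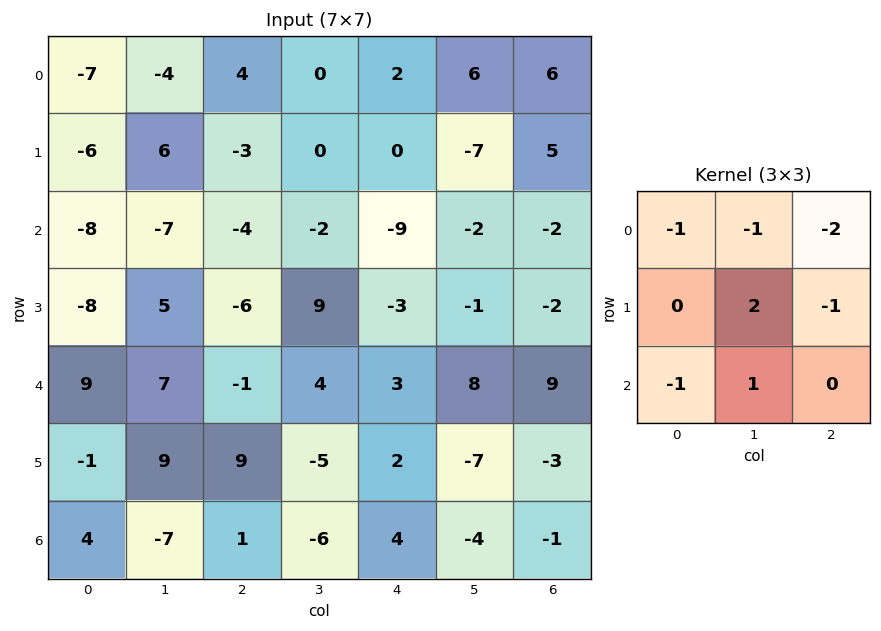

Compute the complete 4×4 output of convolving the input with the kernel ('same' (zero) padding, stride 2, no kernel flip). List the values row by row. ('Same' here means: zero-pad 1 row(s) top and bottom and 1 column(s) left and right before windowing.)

Output[0,0]: The receptive field on the zero-padded input at this output position is [0 0 0 / 0 -7 -4 / 0 -6 6]. Elementwise product with the kernel and sum: 0·-1 + 0·-1 + 0·-2 + -7·2 + -4·-1 + 0·-1 + -6·1.
Output[0,1]: The receptive field on the zero-padded input at this output position is [0 0 0 / -4 4 0 / 6 -3 0]. Elementwise product with the kernel and sum: 0·-1 + 0·-1 + 0·-2 + 4·2 + 0·-1 + 6·-1 + -3·1.

-16 -1 -2 24
-23 -20 -14 -3
8 -23 1 25
-2 0 29 8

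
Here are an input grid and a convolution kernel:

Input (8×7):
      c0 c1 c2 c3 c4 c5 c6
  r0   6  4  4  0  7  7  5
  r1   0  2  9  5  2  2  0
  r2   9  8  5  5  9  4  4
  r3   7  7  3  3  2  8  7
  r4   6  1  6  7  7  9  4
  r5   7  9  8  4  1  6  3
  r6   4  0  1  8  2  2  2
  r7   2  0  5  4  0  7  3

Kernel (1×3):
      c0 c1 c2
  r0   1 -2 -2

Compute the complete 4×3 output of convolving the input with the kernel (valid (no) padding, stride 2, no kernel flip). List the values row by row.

-10 -10 -17
-17 -23 -7
-8 -22 -19
2 -19 -6

Output[0,0]: The receptive field on the input at this output position is [6 4 4]. Elementwise product with the kernel and sum: 6·1 + 4·-2 + 4·-2.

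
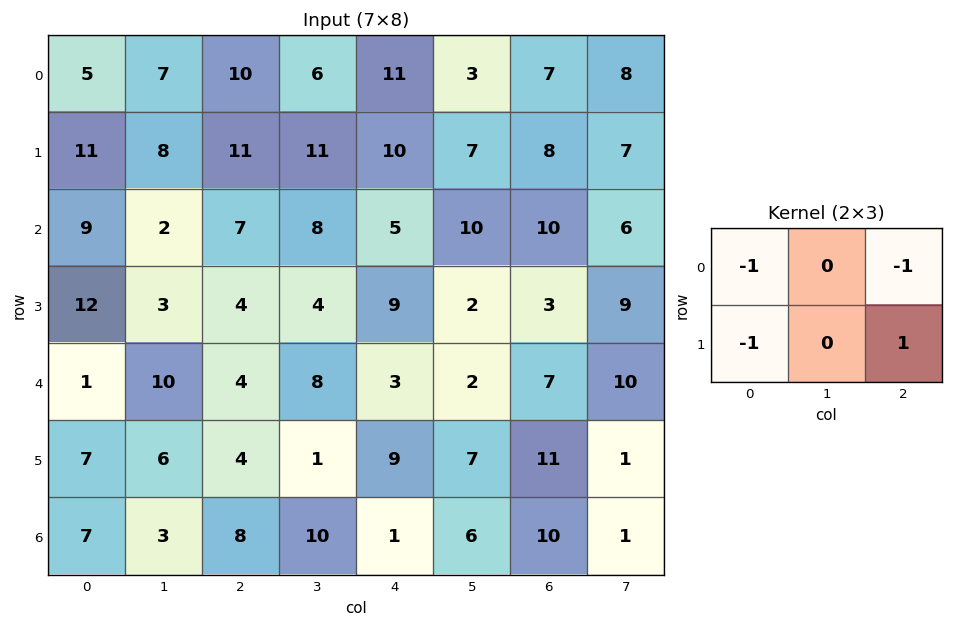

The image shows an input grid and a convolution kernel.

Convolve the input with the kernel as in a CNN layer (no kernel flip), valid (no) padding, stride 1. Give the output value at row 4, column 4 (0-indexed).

The receptive field on the input at this output position is [3 2 7 / 9 7 11]. Elementwise product with the kernel and sum: 3·-1 + 7·-1 + 9·-1 + 11·1.

-8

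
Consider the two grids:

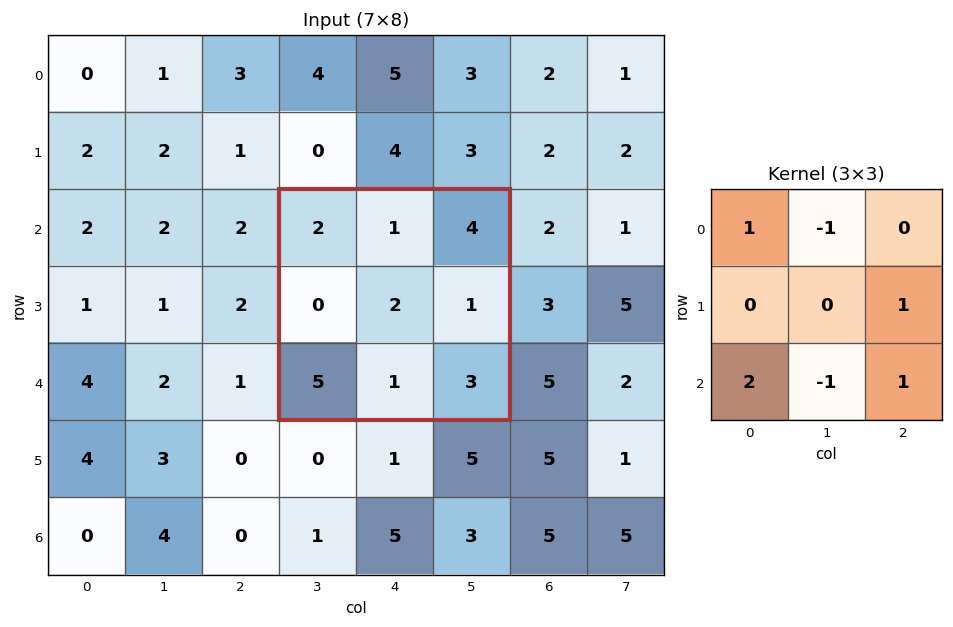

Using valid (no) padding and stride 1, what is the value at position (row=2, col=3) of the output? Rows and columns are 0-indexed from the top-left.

14

The receptive field on the input at this output position is [2 1 4 / 0 2 1 / 5 1 3]. Elementwise product with the kernel and sum: 2·1 + 1·-1 + 1·1 + 5·2 + 1·-1 + 3·1.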